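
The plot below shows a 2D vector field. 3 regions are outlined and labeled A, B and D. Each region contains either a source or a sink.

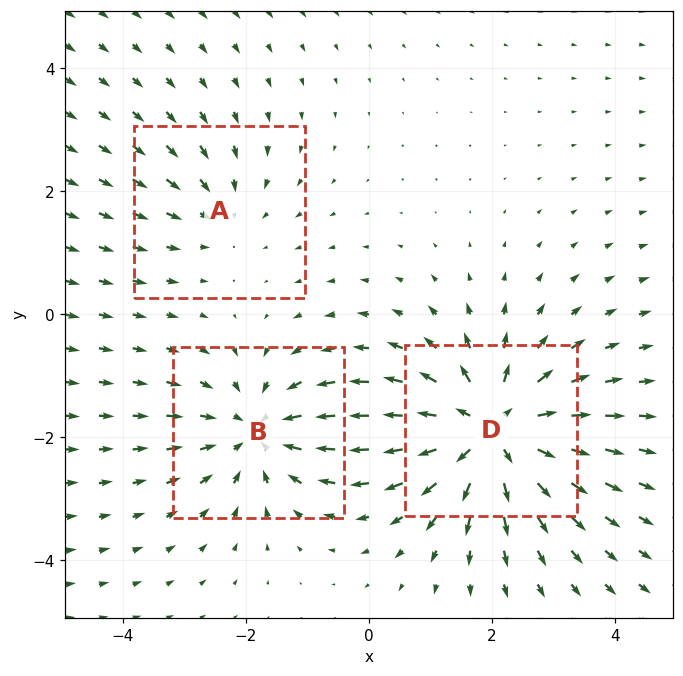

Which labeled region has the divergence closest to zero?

Divergence at each region's feature centre — A: about -2, B: about -3, D: about +5. Region A is closest to zero.

A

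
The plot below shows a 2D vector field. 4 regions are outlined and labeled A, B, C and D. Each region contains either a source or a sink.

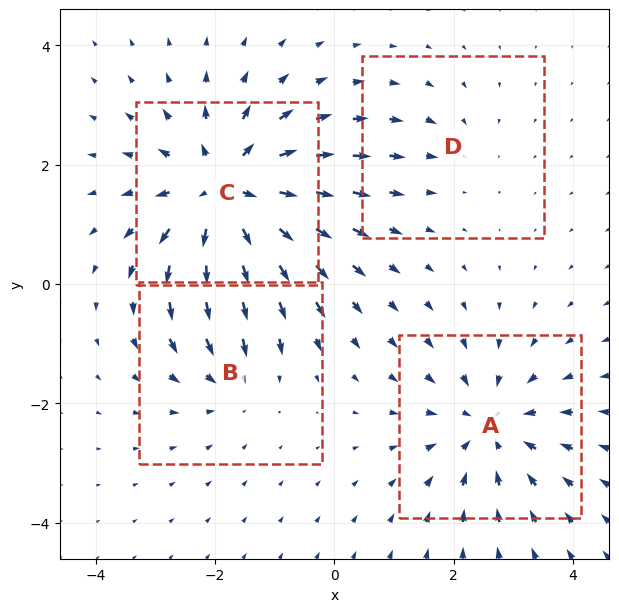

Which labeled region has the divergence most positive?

C

Divergence at each region's feature centre — A: about -4, B: about -3, C: about +6, D: about -2. Region C is most positive.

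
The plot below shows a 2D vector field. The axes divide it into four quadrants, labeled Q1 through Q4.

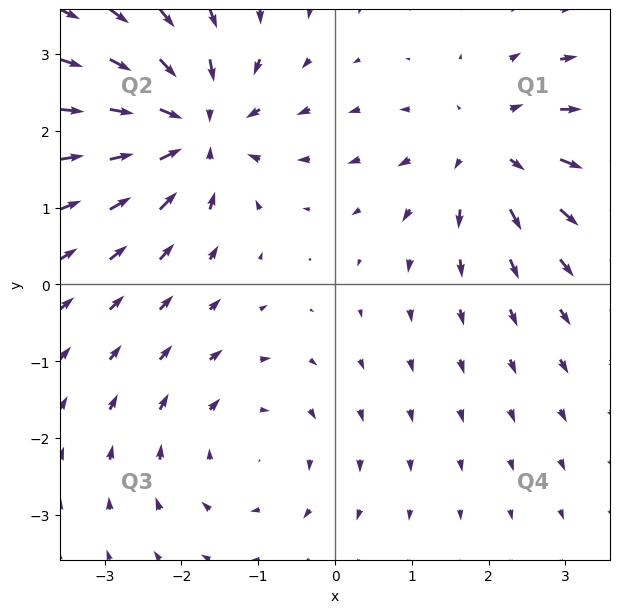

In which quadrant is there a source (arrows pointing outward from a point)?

The source sits at approximately (2.0, 1.8), which lies in quadrant Q1. The divergence there is about +4, positive as expected for a source.

Q1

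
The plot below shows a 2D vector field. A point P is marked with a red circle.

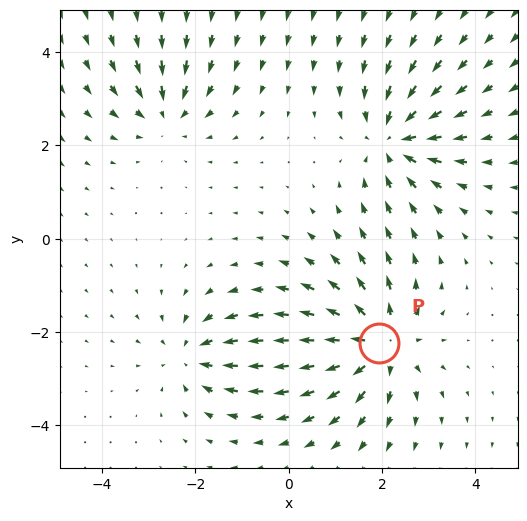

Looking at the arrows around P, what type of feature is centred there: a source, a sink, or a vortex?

At P (1.9, -2.2) the arrows spread outward. Divergence about +6, curl ≈0 — positive divergence with near-zero curl is a source.

source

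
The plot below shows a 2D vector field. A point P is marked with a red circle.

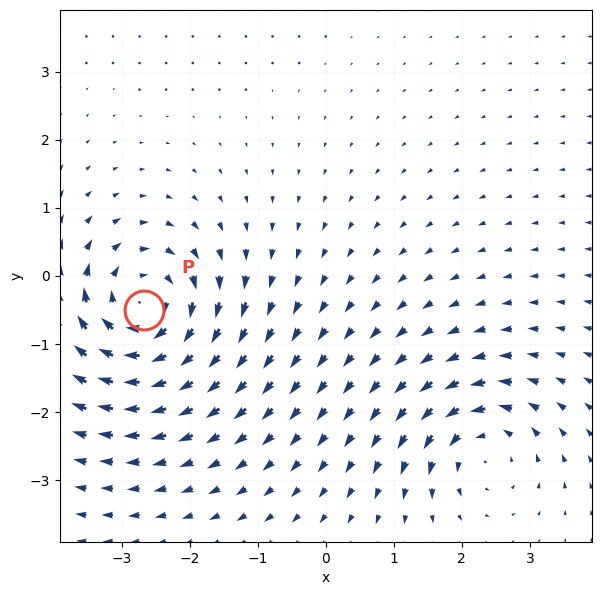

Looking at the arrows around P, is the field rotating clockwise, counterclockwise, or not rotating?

clockwise

Near P at (-2.7, -0.5) the arrows circulate clockwise. The curl (z-component) there is about -6; negative curl means clockwise rotation.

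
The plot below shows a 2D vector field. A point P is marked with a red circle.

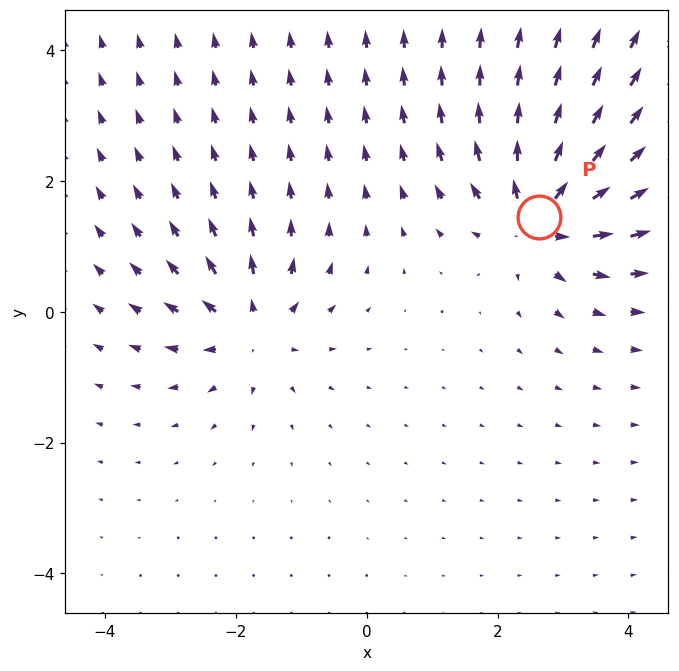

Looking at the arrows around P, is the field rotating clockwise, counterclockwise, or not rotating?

Near P at (2.6, 1.4) the arrows show no circulation. The curl there is ≈0.

not rotating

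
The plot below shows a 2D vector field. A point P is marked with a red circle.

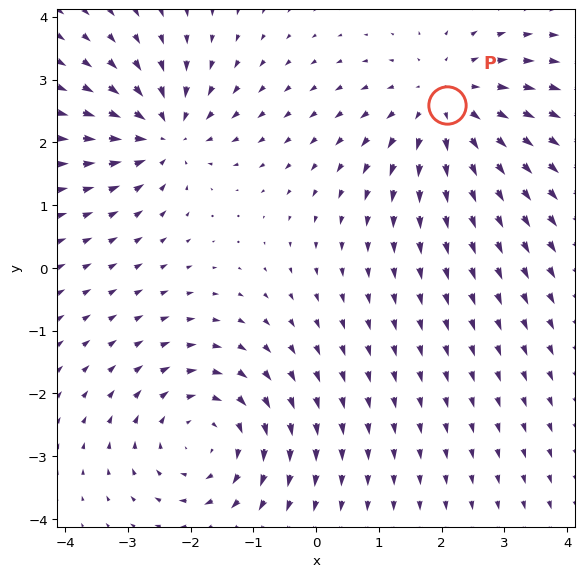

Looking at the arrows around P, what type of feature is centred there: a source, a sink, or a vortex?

source

At P (2.1, 2.6) the arrows spread outward. Divergence about +4, curl ≈0 — positive divergence with near-zero curl is a source.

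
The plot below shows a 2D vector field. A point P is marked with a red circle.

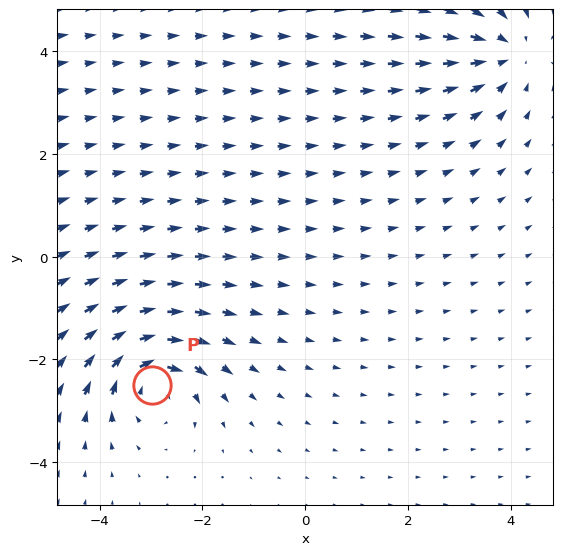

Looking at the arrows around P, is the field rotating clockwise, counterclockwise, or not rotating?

clockwise

Near P at (-3.0, -2.5) the arrows circulate clockwise. The curl (z-component) there is about -5; negative curl means clockwise rotation.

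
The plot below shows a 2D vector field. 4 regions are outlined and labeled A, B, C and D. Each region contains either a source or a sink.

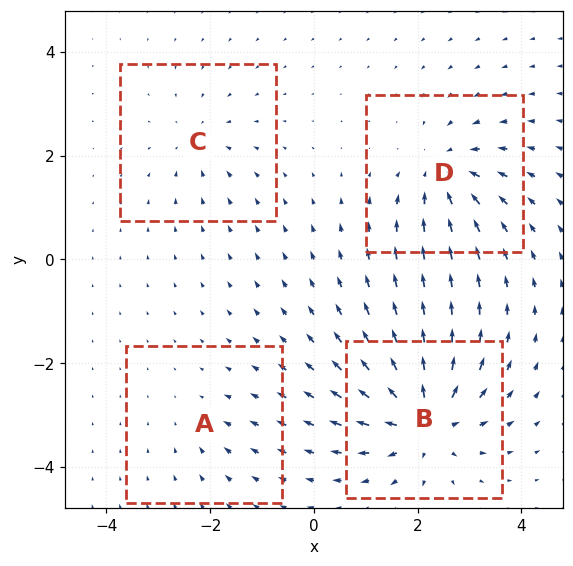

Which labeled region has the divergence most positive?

Divergence at each region's feature centre — A: about -2, B: about +8, C: about -4, D: about -6. Region B is most positive.

B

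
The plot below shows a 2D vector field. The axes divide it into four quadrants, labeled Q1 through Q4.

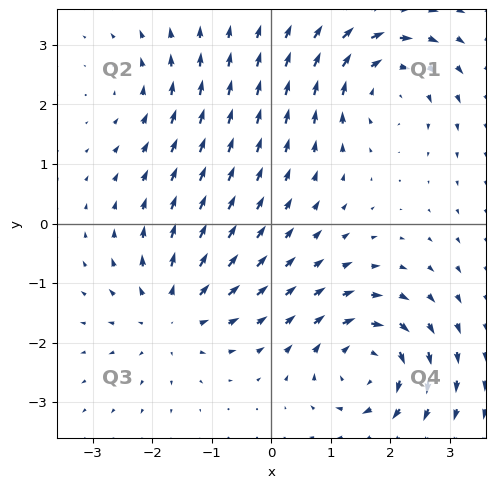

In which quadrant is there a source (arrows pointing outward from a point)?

Q3

The source sits at approximately (-1.7, -1.5), which lies in quadrant Q3. The divergence there is about +5, positive as expected for a source.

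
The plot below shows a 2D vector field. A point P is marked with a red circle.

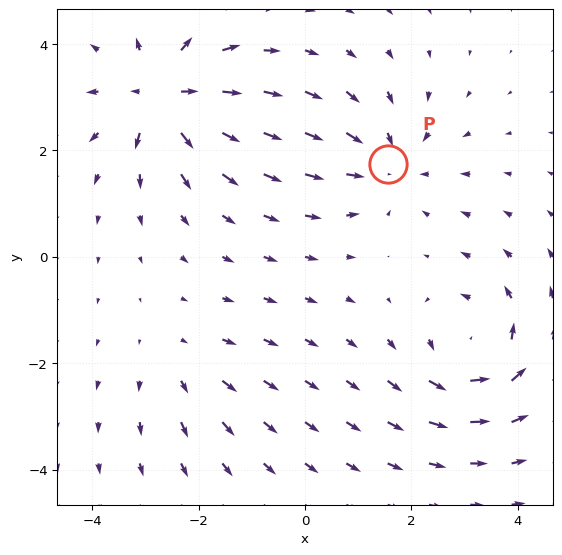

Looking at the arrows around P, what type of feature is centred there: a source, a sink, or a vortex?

At P (1.6, 1.7) the arrows converge inward. Divergence about -4, curl ≈0 — negative divergence with near-zero curl is a sink.

sink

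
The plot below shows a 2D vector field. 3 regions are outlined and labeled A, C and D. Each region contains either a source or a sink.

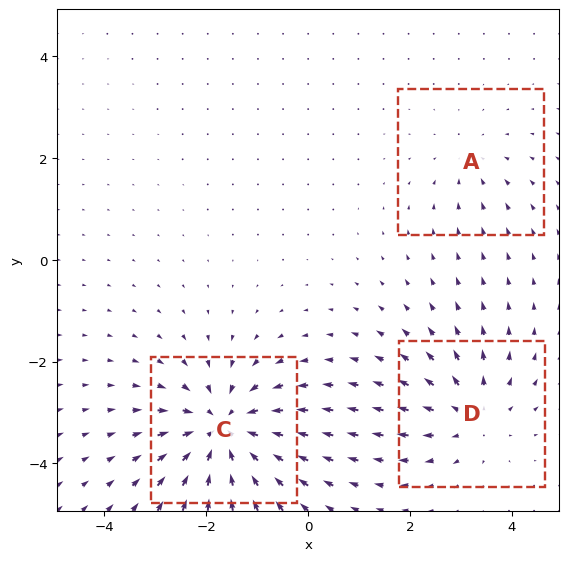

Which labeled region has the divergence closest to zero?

A

Divergence at each region's feature centre — A: about -2, C: about -6, D: about +3. Region A is closest to zero.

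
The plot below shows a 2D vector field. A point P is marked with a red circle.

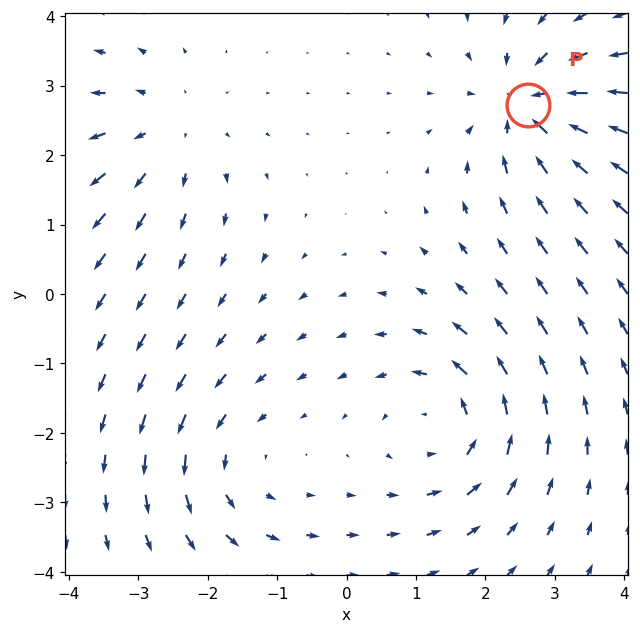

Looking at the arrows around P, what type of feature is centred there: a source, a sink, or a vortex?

sink

At P (2.6, 2.7) the arrows converge inward. Divergence about -6, curl ≈0 — negative divergence with near-zero curl is a sink.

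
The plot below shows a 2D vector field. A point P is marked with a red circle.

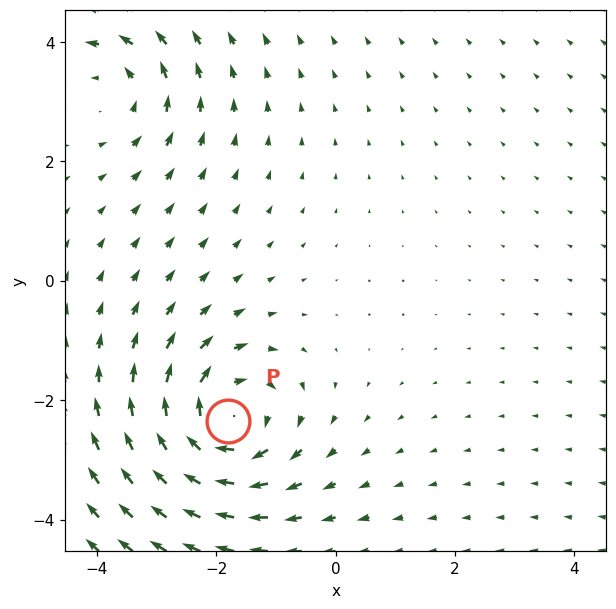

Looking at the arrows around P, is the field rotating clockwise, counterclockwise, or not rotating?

clockwise

Near P at (-1.8, -2.3) the arrows circulate clockwise. The curl (z-component) there is about -5; negative curl means clockwise rotation.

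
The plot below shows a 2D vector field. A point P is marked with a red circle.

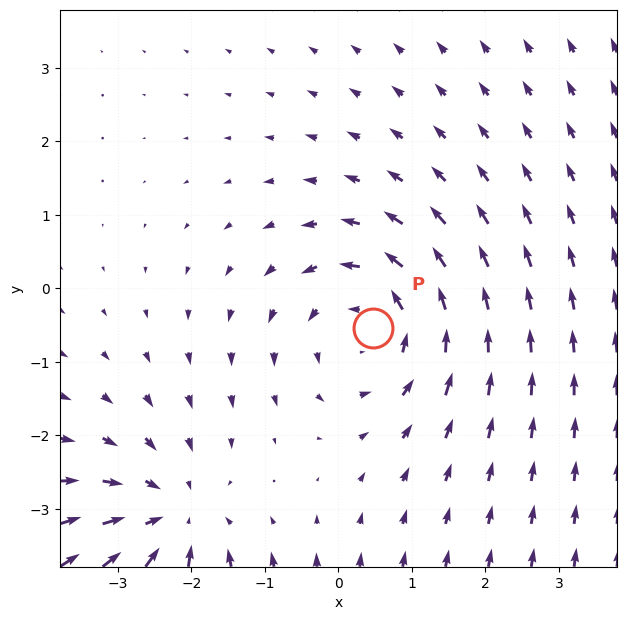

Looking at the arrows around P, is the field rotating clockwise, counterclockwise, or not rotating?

Near P at (0.5, -0.5) the arrows circulate counterclockwise. The curl (z-component) there is about +3; positive curl means counterclockwise rotation.

counterclockwise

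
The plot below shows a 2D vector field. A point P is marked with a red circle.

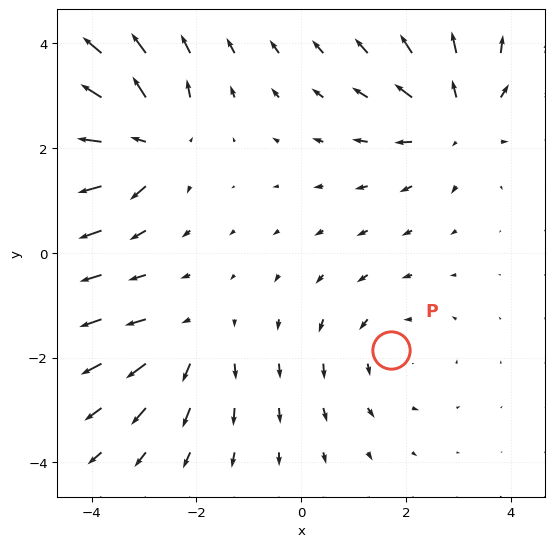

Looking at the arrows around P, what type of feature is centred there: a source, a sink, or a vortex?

vortex

At P (1.7, -1.9) the arrows circulate counterclockwise. Divergence ≈0, curl about +2 — near-zero divergence with nonzero curl is a vortex.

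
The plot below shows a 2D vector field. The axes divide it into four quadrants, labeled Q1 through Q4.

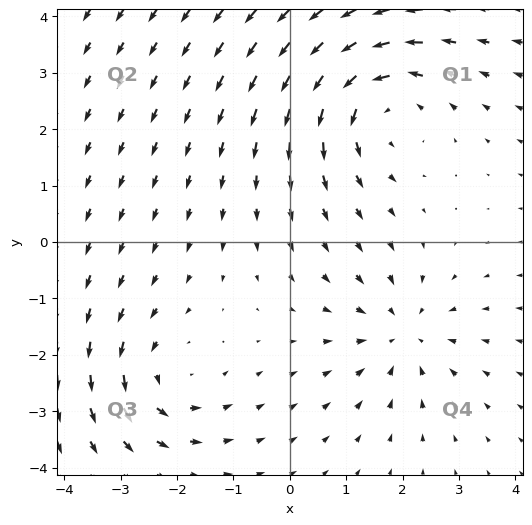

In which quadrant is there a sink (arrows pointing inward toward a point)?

The sink sits at approximately (2.0, -1.6), which lies in quadrant Q4. The divergence there is about -3, negative as expected for a sink.

Q4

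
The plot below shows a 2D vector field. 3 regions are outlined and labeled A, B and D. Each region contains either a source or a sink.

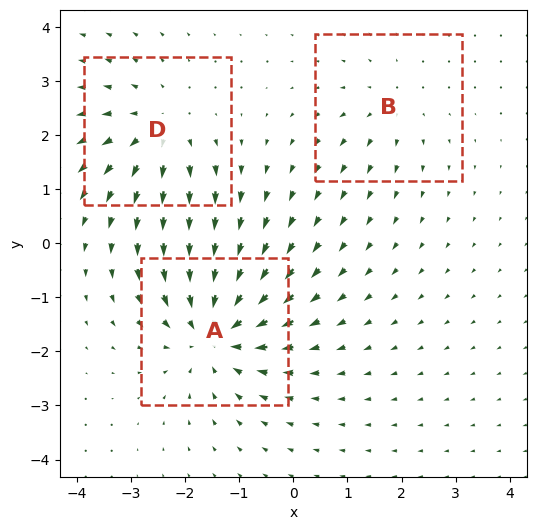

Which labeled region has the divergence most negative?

Divergence at each region's feature centre — A: about -5, B: about +2, D: about +3. Region A is most negative.

A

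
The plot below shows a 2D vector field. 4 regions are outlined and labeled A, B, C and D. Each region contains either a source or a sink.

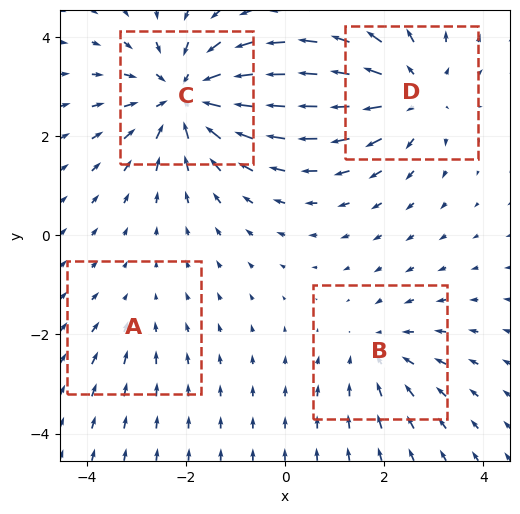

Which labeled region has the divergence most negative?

Divergence at each region's feature centre — A: about -2, B: about -3, C: about -6, D: about +4. Region C is most negative.

C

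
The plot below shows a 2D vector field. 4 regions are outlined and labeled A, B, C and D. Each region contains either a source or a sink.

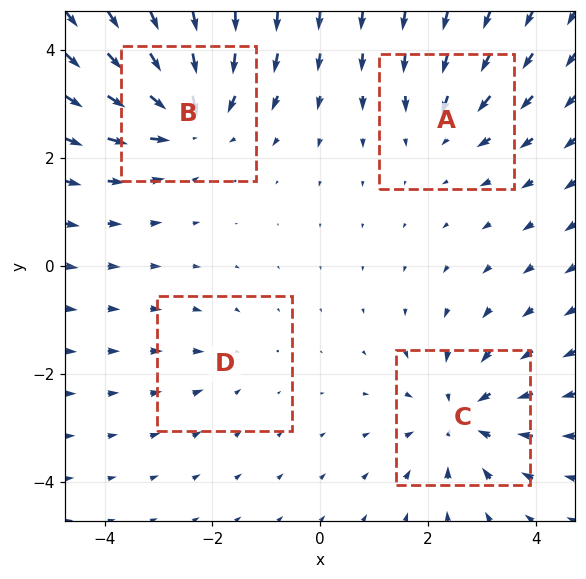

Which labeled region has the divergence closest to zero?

D

Divergence at each region's feature centre — A: about -3, B: about -6, C: about -5, D: about -2. Region D is closest to zero.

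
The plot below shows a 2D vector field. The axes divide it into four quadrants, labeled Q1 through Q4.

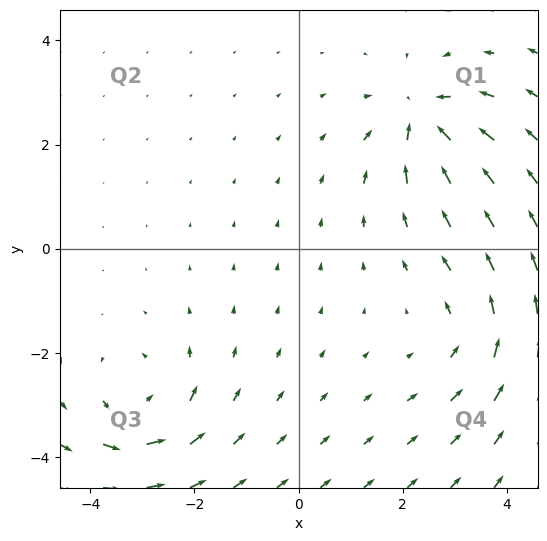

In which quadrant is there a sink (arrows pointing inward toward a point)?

The sink sits at approximately (2.4, 2.5), which lies in quadrant Q1. The divergence there is about -6, negative as expected for a sink.

Q1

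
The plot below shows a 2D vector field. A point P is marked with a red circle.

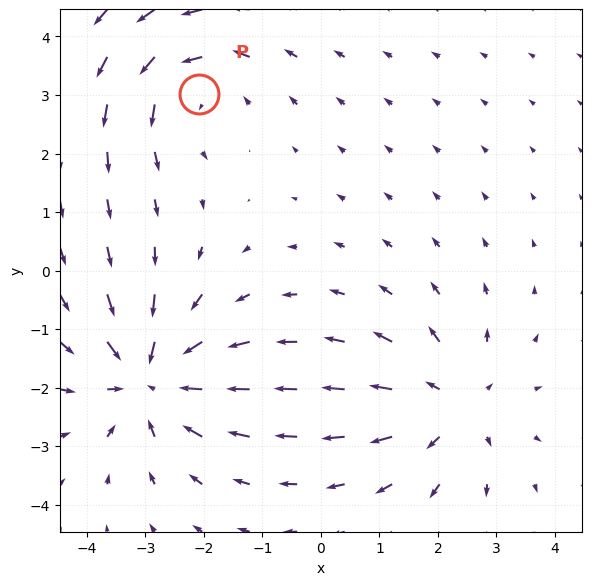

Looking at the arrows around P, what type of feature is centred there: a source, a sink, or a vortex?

vortex

At P (-2.1, 3.0) the arrows circulate counterclockwise. Divergence ≈0, curl about +3 — near-zero divergence with nonzero curl is a vortex.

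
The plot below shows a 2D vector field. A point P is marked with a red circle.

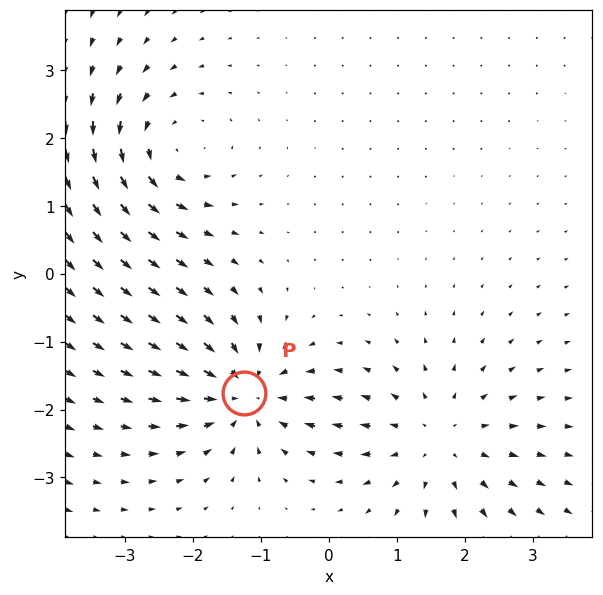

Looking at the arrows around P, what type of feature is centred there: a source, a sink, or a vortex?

sink

At P (-1.2, -1.8) the arrows converge inward. Divergence about -6, curl ≈0 — negative divergence with near-zero curl is a sink.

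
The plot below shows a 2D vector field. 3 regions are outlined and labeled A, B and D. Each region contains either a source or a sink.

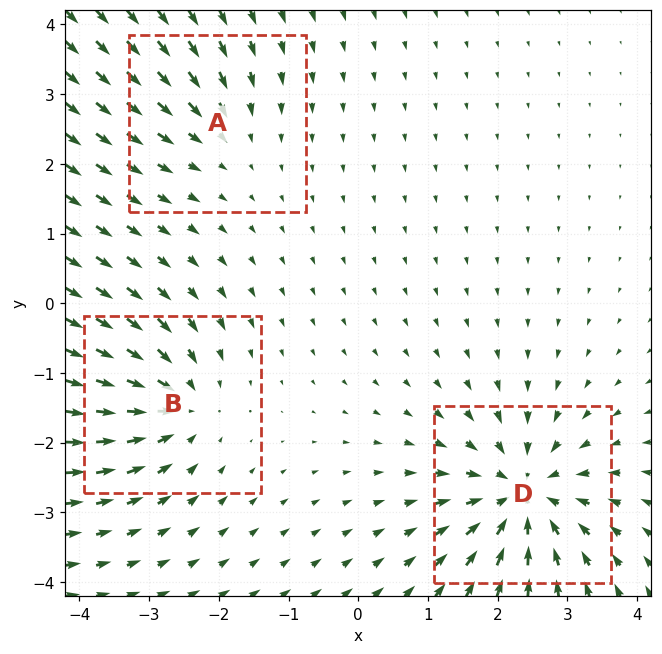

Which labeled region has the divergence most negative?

D

Divergence at each region's feature centre — A: about -2, B: about -4, D: about -6. Region D is most negative.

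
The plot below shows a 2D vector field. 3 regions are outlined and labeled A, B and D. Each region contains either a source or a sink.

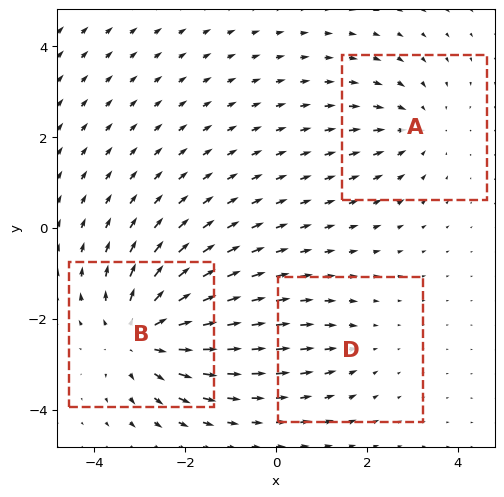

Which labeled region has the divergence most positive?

B

Divergence at each region's feature centre — A: about -3, B: about +5, D: about -2. Region B is most positive.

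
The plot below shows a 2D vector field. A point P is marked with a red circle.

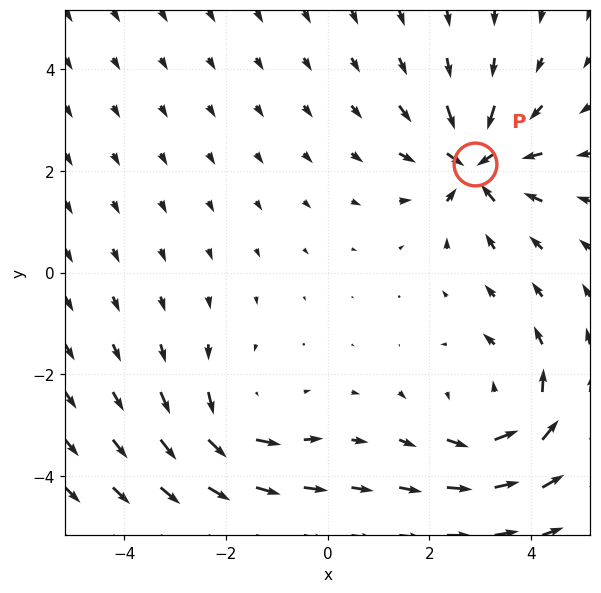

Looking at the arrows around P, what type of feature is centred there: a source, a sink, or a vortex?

sink

At P (2.9, 2.1) the arrows converge inward. Divergence about -6, curl ≈0 — negative divergence with near-zero curl is a sink.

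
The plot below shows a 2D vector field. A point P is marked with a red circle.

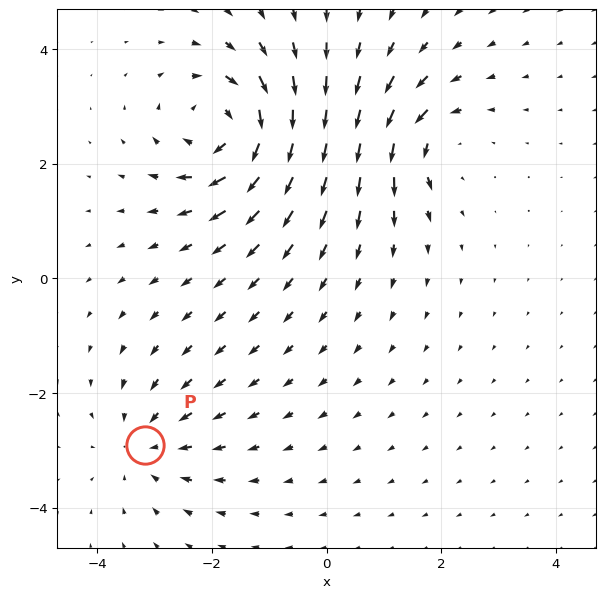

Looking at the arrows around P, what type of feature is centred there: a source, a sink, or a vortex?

At P (-3.2, -2.9) the arrows converge inward. Divergence about -3, curl ≈0 — negative divergence with near-zero curl is a sink.

sink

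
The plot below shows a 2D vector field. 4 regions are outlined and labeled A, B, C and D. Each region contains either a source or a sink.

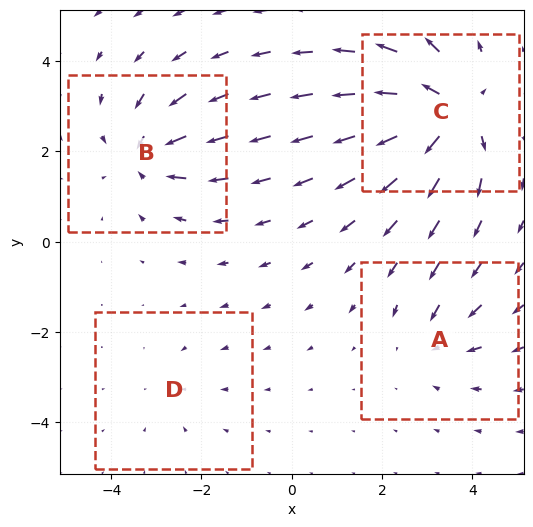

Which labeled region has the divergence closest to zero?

Divergence at each region's feature centre — A: about -3, B: about -5, C: about +7, D: about -2. Region D is closest to zero.

D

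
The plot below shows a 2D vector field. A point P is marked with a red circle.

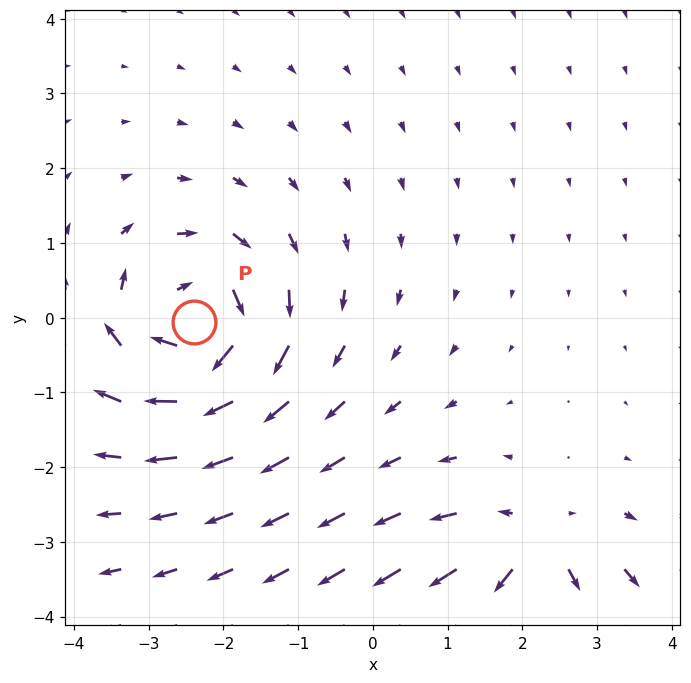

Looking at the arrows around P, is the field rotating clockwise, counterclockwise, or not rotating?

clockwise

Near P at (-2.4, -0.1) the arrows circulate clockwise. The curl (z-component) there is about -6; negative curl means clockwise rotation.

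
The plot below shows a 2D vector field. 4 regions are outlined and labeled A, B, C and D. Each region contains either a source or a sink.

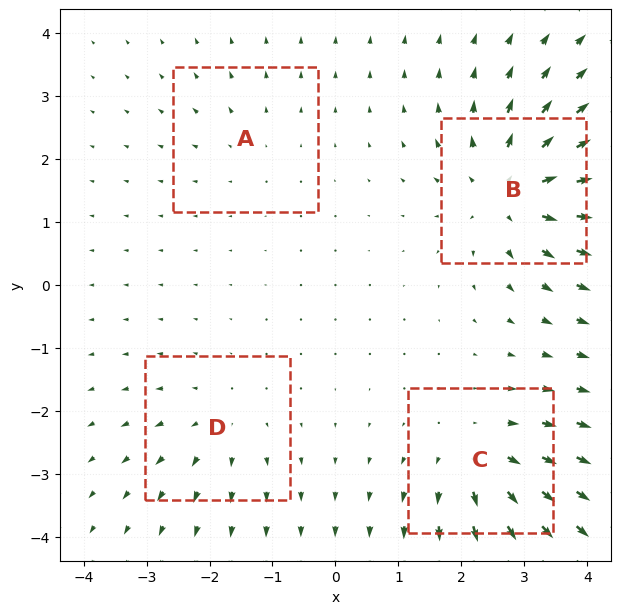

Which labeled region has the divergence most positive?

B

Divergence at each region's feature centre — A: about +2, B: about +7, C: about +5, D: about +4. Region B is most positive.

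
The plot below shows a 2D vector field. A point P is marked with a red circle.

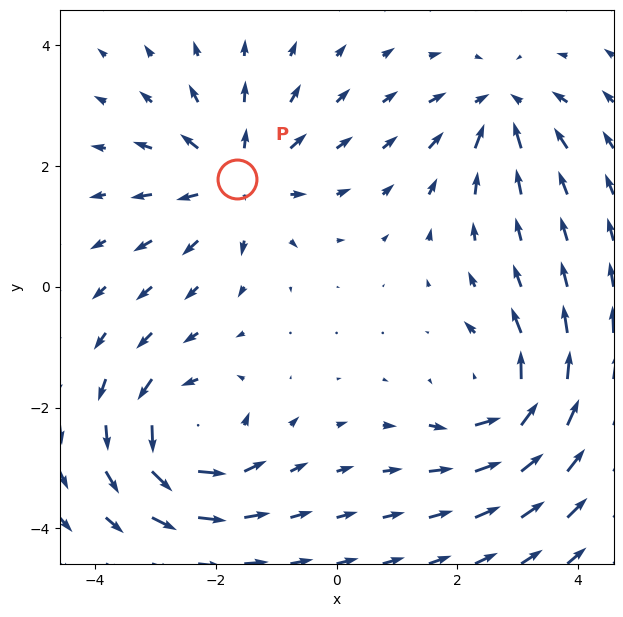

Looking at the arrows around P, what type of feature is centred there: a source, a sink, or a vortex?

At P (-1.7, 1.8) the arrows spread outward. Divergence about +5, curl ≈0 — positive divergence with near-zero curl is a source.

source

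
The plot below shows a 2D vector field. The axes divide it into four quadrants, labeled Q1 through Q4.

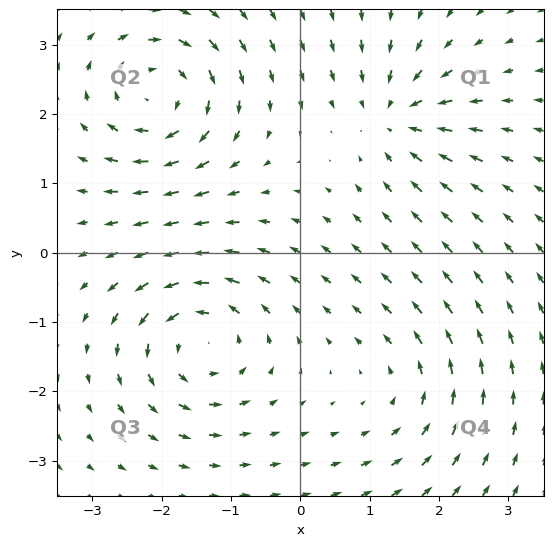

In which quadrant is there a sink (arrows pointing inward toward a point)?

The sink sits at approximately (1.4, 2.0), which lies in quadrant Q1. The divergence there is about -4, negative as expected for a sink.

Q1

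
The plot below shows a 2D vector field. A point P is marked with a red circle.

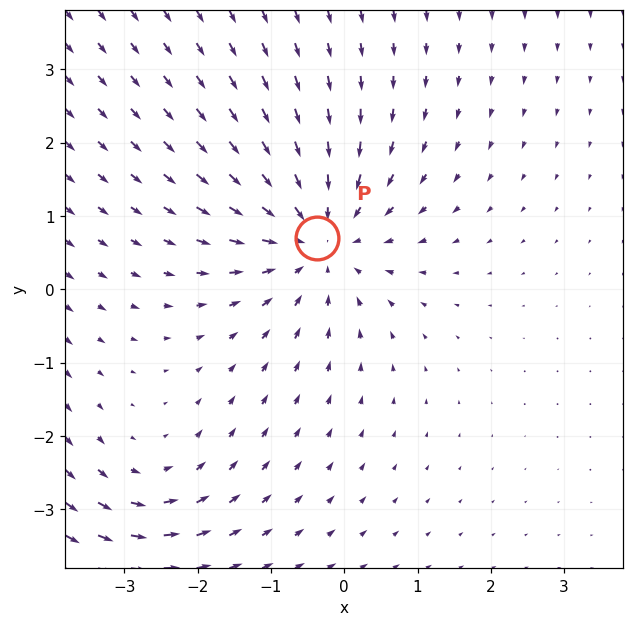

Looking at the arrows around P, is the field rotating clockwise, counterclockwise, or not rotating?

Near P at (-0.4, 0.7) the arrows show no circulation. The curl there is ≈0.

not rotating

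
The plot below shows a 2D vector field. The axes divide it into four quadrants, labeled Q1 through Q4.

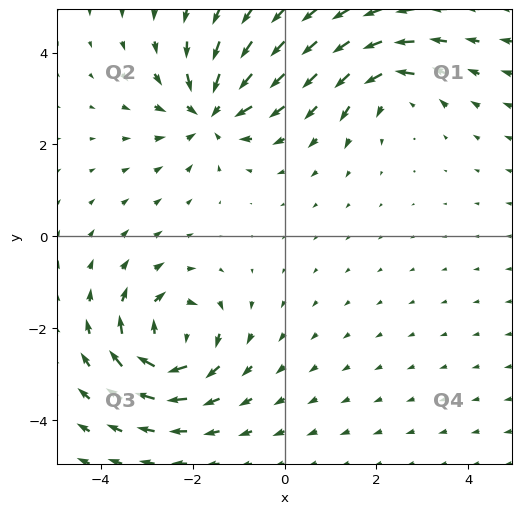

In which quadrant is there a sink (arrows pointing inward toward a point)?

The sink sits at approximately (-1.6, 2.7), which lies in quadrant Q2. The divergence there is about -5, negative as expected for a sink.

Q2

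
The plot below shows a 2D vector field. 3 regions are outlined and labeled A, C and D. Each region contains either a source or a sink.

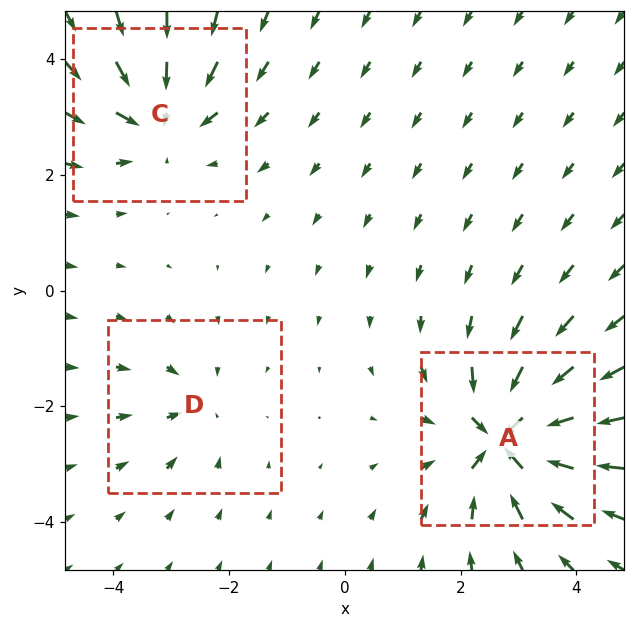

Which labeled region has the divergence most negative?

Divergence at each region's feature centre — A: about -6, C: about -4, D: about -2. Region A is most negative.

A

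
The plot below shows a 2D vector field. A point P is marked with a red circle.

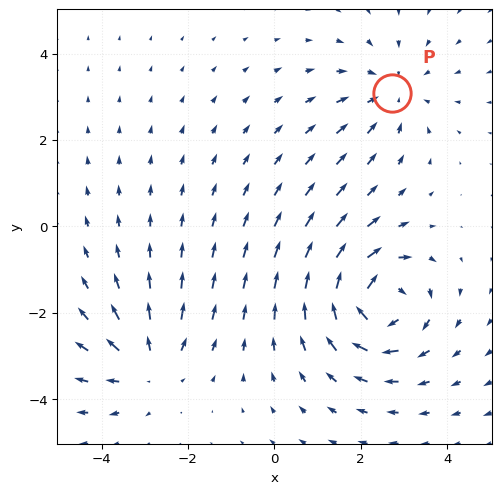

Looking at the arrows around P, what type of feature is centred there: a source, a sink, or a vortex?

sink

At P (2.7, 3.1) the arrows converge inward. Divergence about -3, curl ≈0 — negative divergence with near-zero curl is a sink.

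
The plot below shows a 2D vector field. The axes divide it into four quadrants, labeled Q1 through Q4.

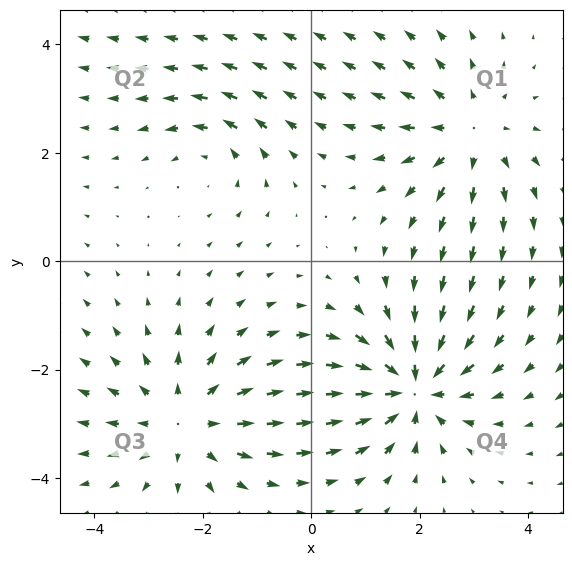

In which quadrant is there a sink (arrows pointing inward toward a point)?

The sink sits at approximately (1.9, -2.3), which lies in quadrant Q4. The divergence there is about -6, negative as expected for a sink.

Q4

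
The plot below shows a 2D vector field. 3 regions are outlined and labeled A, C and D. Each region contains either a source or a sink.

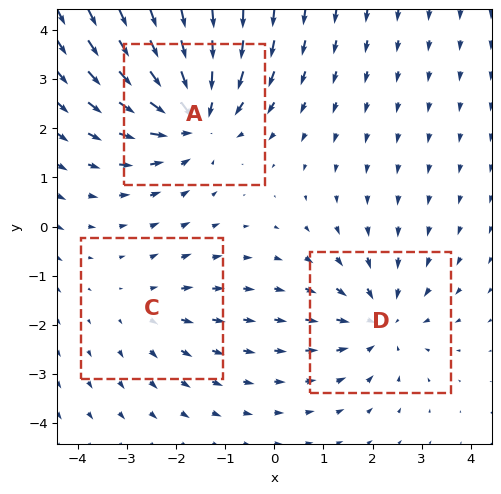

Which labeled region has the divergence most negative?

A

Divergence at each region's feature centre — A: about -4, C: about +2, D: about -3. Region A is most negative.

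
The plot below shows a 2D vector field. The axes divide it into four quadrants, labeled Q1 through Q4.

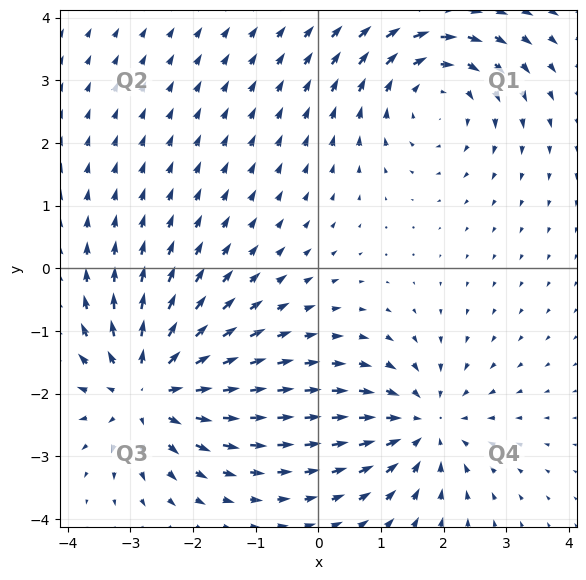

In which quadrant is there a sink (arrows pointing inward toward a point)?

The sink sits at approximately (1.7, -2.5), which lies in quadrant Q4. The divergence there is about -3, negative as expected for a sink.

Q4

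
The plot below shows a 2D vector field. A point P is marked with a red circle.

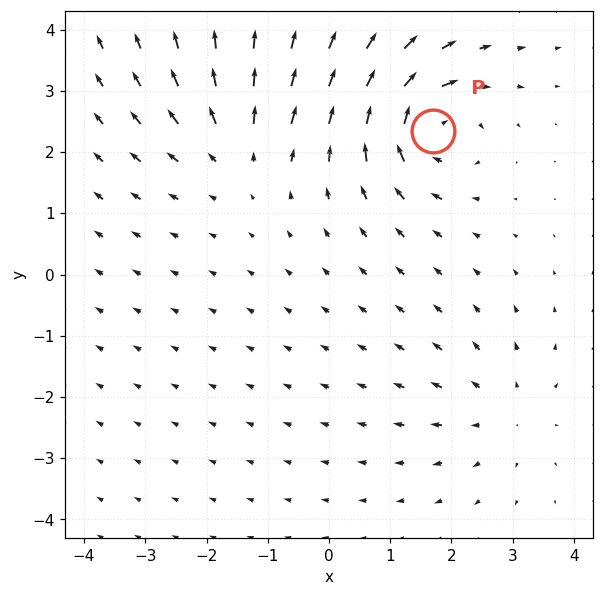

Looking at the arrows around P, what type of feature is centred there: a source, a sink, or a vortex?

At P (1.7, 2.3) the arrows circulate clockwise. Divergence ≈0, curl about -7 — near-zero divergence with nonzero curl is a vortex.

vortex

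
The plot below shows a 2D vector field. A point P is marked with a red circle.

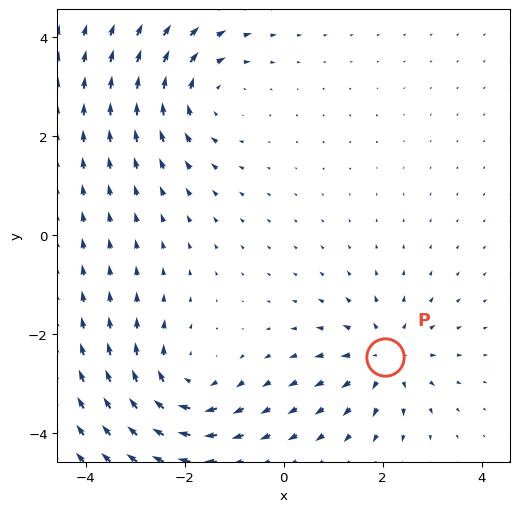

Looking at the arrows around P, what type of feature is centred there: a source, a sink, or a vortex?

At P (2.1, -2.5) the arrows spread outward. Divergence about +3, curl ≈0 — positive divergence with near-zero curl is a source.

source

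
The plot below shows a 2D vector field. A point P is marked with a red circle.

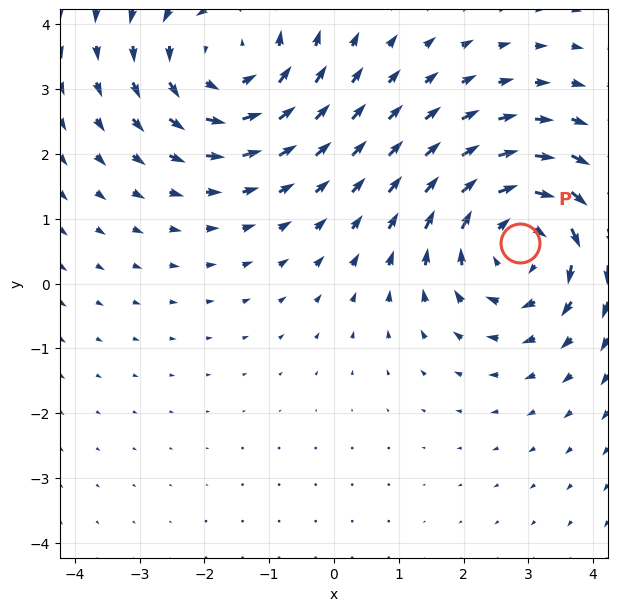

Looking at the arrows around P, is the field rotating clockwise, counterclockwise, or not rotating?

Near P at (2.9, 0.6) the arrows circulate clockwise. The curl (z-component) there is about -4; negative curl means clockwise rotation.

clockwise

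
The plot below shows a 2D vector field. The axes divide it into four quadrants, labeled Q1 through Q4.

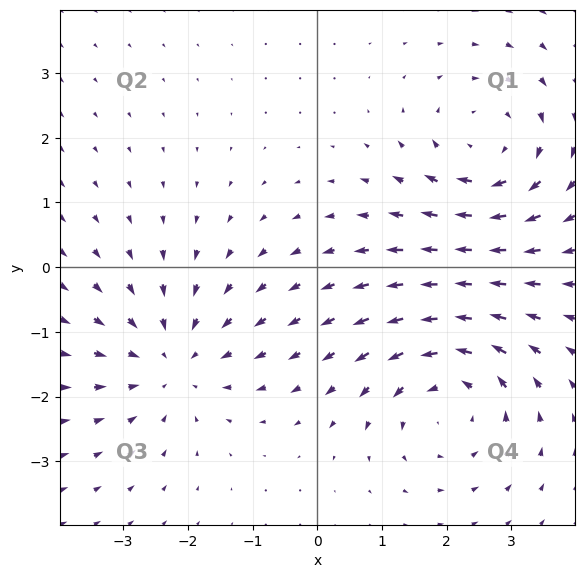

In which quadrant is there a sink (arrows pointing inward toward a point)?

Q3

The sink sits at approximately (-2.2, -1.5), which lies in quadrant Q3. The divergence there is about -4, negative as expected for a sink.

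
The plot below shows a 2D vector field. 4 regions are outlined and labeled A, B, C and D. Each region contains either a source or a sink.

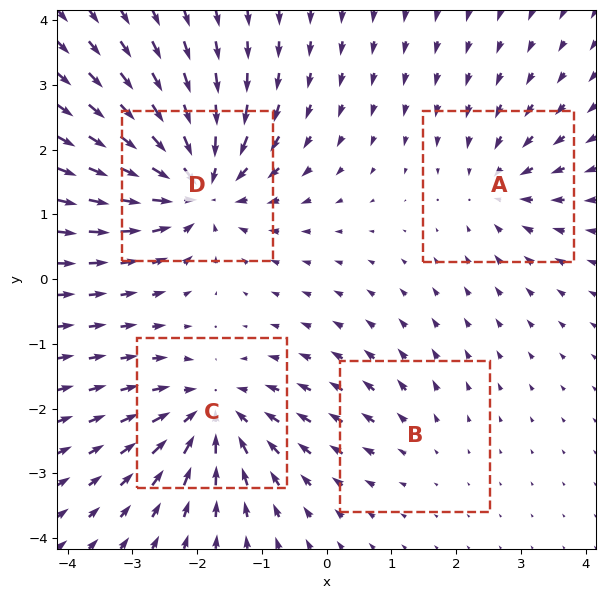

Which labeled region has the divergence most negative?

D

Divergence at each region's feature centre — A: about -4, B: about +2, C: about -6, D: about -8. Region D is most negative.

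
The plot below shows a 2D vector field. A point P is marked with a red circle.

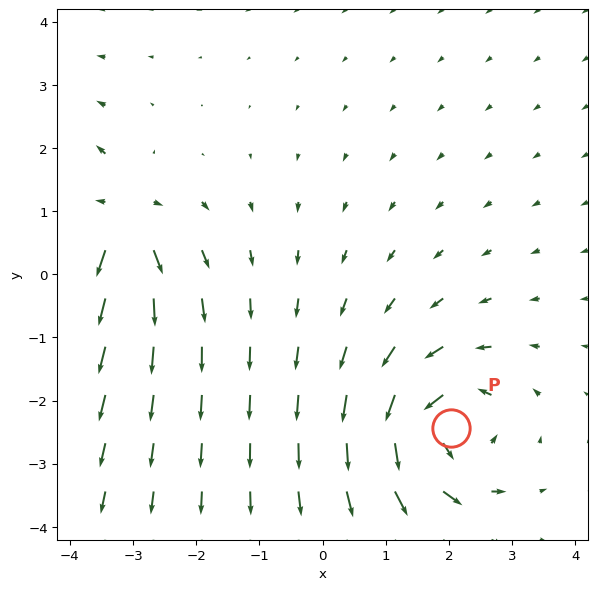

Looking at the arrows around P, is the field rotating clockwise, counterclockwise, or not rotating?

counterclockwise

Near P at (2.0, -2.4) the arrows circulate counterclockwise. The curl (z-component) there is about +5; positive curl means counterclockwise rotation.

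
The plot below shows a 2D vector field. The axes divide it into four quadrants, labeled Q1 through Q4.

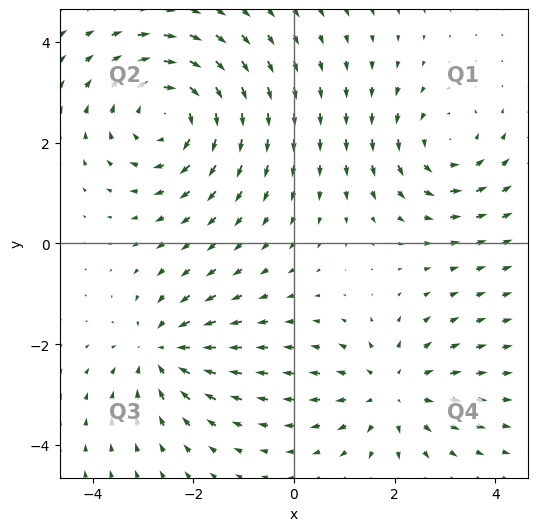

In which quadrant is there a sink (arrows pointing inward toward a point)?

The sink sits at approximately (-2.6, -2.1), which lies in quadrant Q3. The divergence there is about -3, negative as expected for a sink.

Q3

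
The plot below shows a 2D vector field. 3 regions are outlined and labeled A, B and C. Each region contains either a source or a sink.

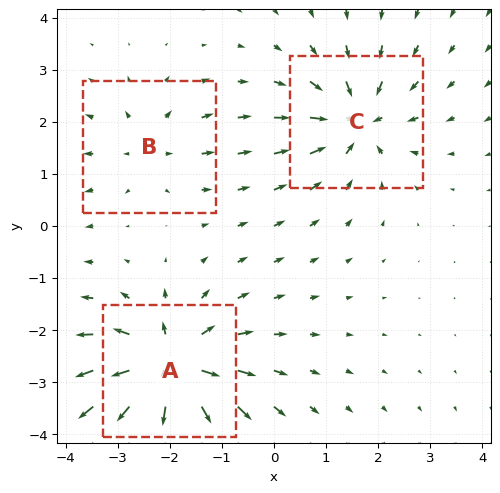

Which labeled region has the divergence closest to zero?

Divergence at each region's feature centre — A: about +6, B: about +3, C: about -4. Region B is closest to zero.

B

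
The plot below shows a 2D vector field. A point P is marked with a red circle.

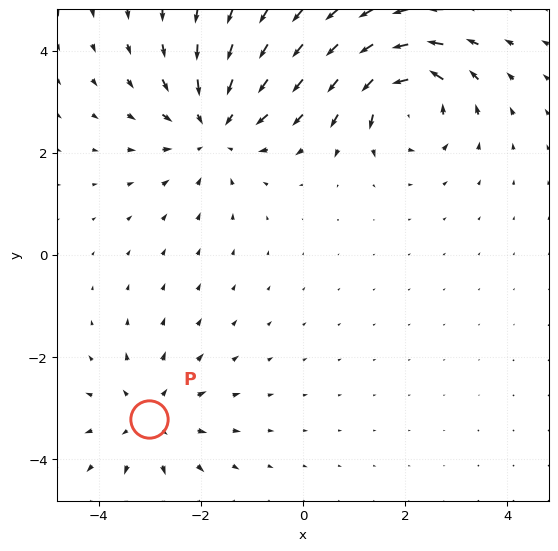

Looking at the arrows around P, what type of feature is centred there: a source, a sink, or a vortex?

At P (-3.0, -3.2) the arrows spread outward. Divergence about +3, curl ≈0 — positive divergence with near-zero curl is a source.

source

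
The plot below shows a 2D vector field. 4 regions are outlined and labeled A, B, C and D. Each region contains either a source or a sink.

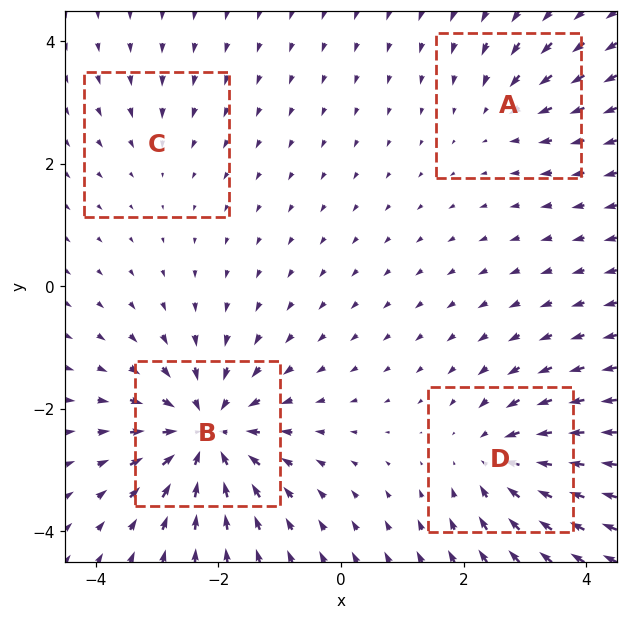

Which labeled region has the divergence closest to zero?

Divergence at each region's feature centre — A: about -3, B: about -7, C: about -2, D: about -5. Region C is closest to zero.

C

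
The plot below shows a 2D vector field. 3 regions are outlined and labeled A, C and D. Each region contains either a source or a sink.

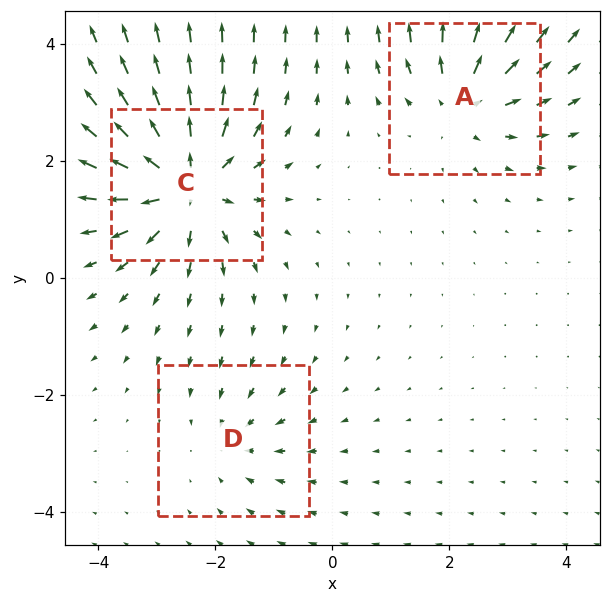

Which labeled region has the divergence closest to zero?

D

Divergence at each region's feature centre — A: about +4, C: about +6, D: about -2. Region D is closest to zero.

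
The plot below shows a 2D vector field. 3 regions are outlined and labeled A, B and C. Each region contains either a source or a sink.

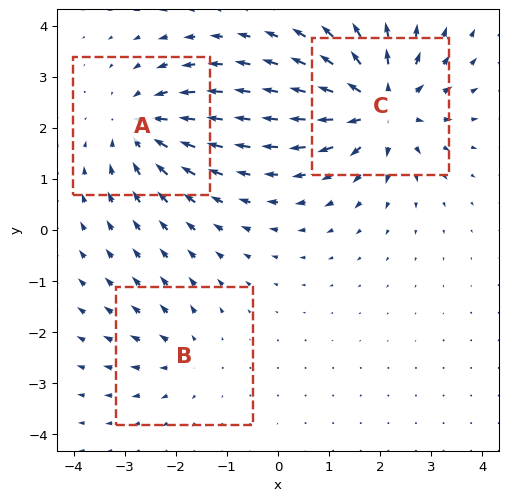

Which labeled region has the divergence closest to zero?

Divergence at each region's feature centre — A: about -4, B: about +2, C: about +5. Region B is closest to zero.

B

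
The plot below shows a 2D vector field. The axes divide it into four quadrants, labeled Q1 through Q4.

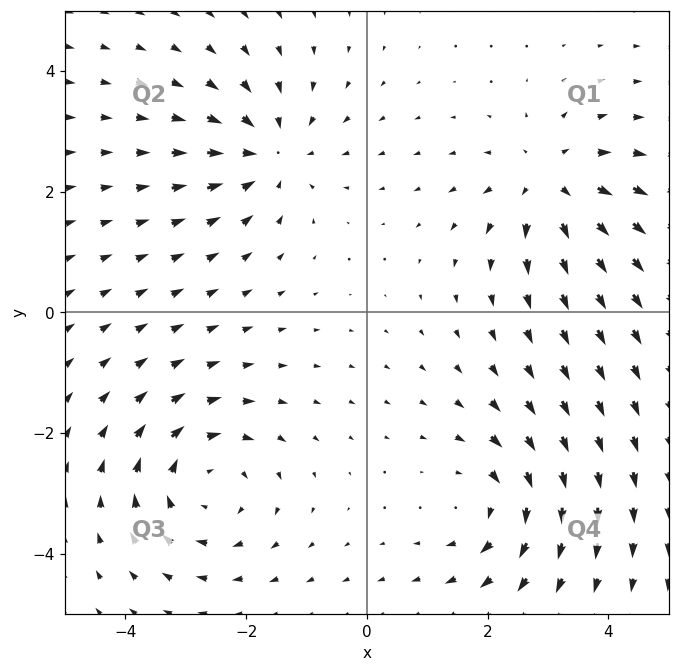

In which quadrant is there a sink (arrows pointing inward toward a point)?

The sink sits at approximately (-1.6, 2.6), which lies in quadrant Q2. The divergence there is about -3, negative as expected for a sink.

Q2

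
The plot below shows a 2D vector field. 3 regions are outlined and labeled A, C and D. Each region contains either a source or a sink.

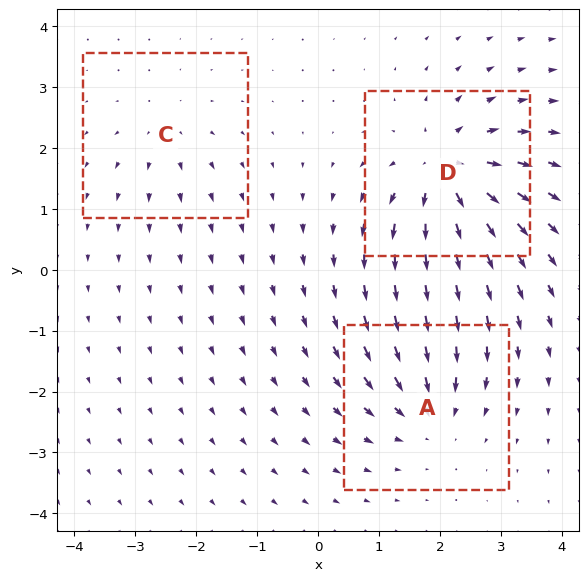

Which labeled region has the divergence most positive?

D

Divergence at each region's feature centre — A: about -4, C: about +2, D: about +6. Region D is most positive.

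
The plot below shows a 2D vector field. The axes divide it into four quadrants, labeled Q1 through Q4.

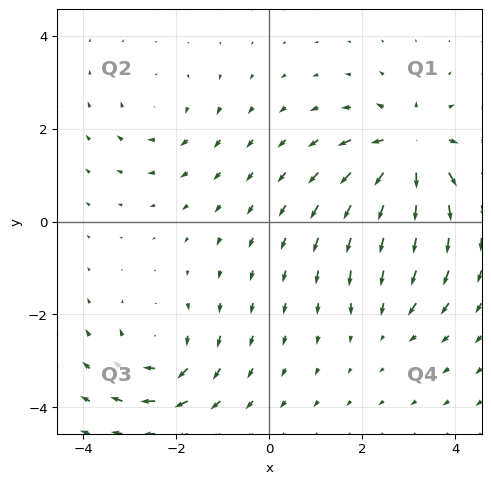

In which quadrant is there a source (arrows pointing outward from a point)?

Q1

The source sits at approximately (3.0, 1.5), which lies in quadrant Q1. The divergence there is about +6, positive as expected for a source.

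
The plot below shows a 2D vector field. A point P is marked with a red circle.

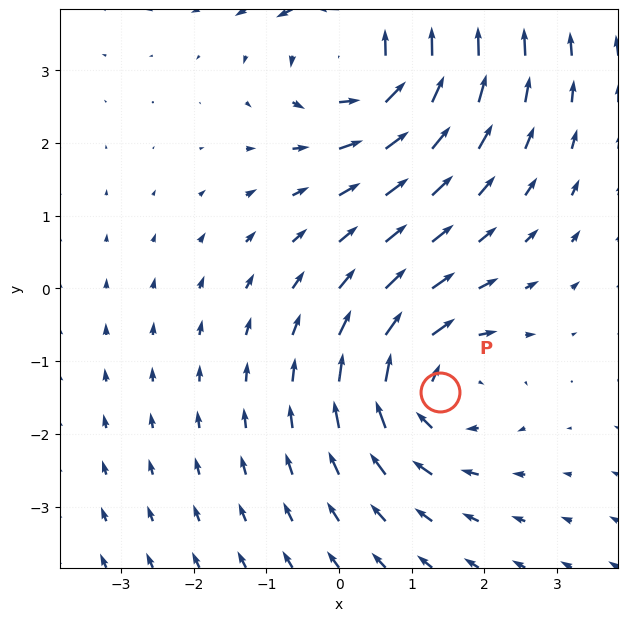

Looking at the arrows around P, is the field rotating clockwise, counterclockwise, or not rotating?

Near P at (1.4, -1.4) the arrows circulate clockwise. The curl (z-component) there is about -4; negative curl means clockwise rotation.

clockwise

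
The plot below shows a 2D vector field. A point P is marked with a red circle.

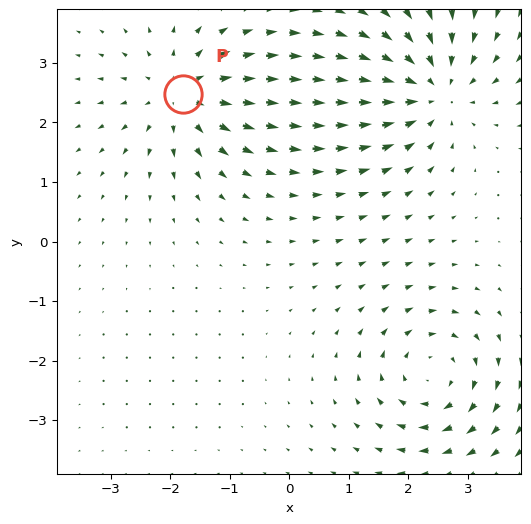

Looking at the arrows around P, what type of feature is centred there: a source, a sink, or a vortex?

At P (-1.8, 2.5) the arrows spread outward. Divergence about +5, curl ≈0 — positive divergence with near-zero curl is a source.

source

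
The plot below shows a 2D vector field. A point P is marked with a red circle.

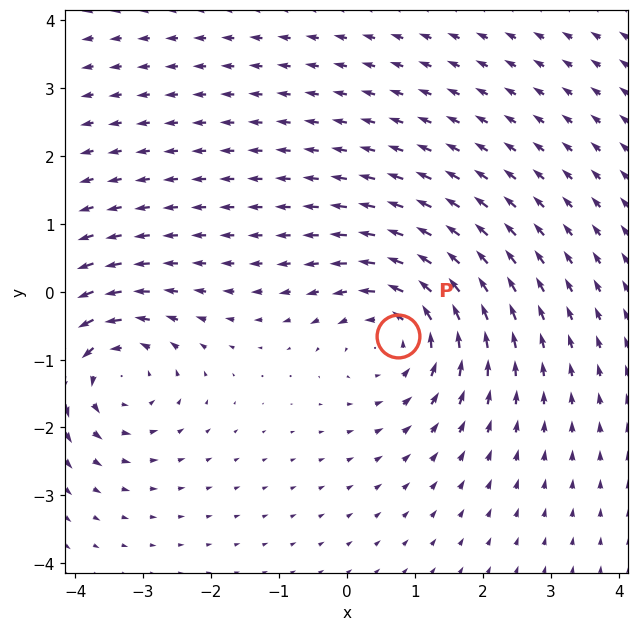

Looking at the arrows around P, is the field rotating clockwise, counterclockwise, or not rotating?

Near P at (0.8, -0.6) the arrows circulate counterclockwise. The curl (z-component) there is about +4; positive curl means counterclockwise rotation.

counterclockwise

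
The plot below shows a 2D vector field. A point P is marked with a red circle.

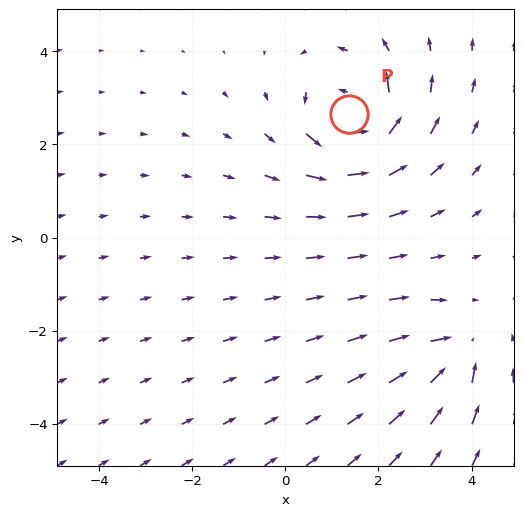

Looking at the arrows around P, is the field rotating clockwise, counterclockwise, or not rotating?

Near P at (1.4, 2.7) the arrows circulate counterclockwise. The curl (z-component) there is about +6; positive curl means counterclockwise rotation.

counterclockwise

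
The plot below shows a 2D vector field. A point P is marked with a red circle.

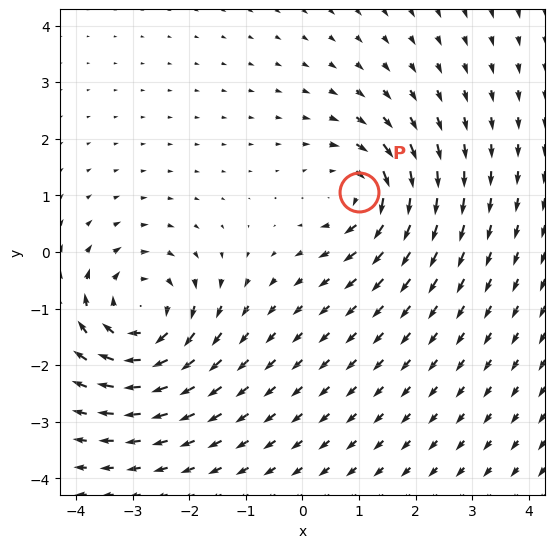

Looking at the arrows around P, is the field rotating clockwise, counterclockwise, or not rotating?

clockwise

Near P at (1.0, 1.1) the arrows circulate clockwise. The curl (z-component) there is about -5; negative curl means clockwise rotation.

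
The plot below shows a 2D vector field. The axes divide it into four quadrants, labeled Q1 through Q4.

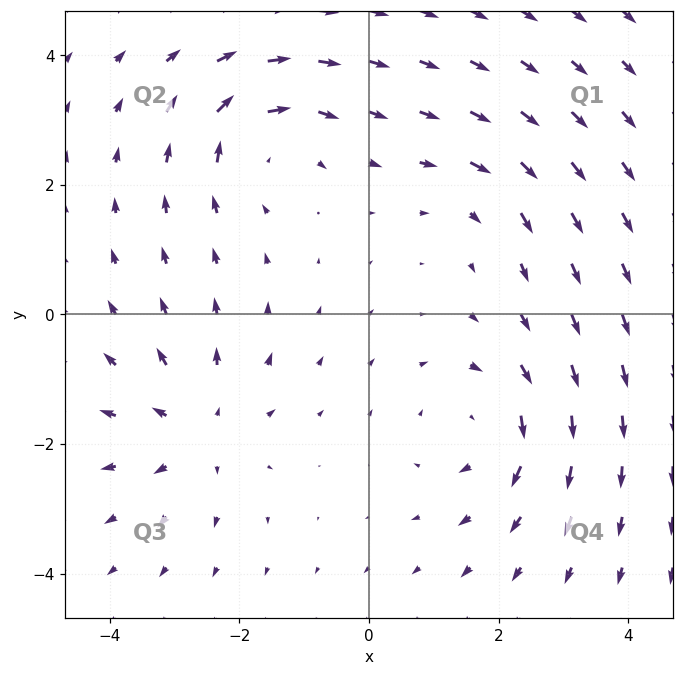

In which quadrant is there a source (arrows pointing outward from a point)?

Q3

The source sits at approximately (-2.6, -1.8), which lies in quadrant Q3. The divergence there is about +4, positive as expected for a source.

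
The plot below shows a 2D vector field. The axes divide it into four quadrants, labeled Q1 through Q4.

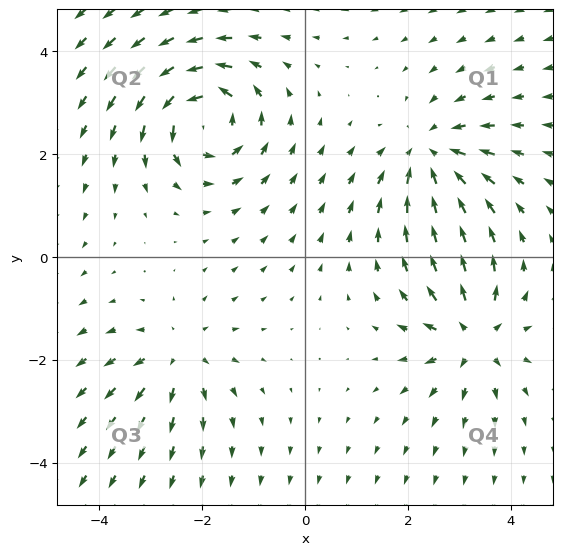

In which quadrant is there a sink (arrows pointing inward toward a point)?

The sink sits at approximately (2.4, 2.0), which lies in quadrant Q1. The divergence there is about -4, negative as expected for a sink.

Q1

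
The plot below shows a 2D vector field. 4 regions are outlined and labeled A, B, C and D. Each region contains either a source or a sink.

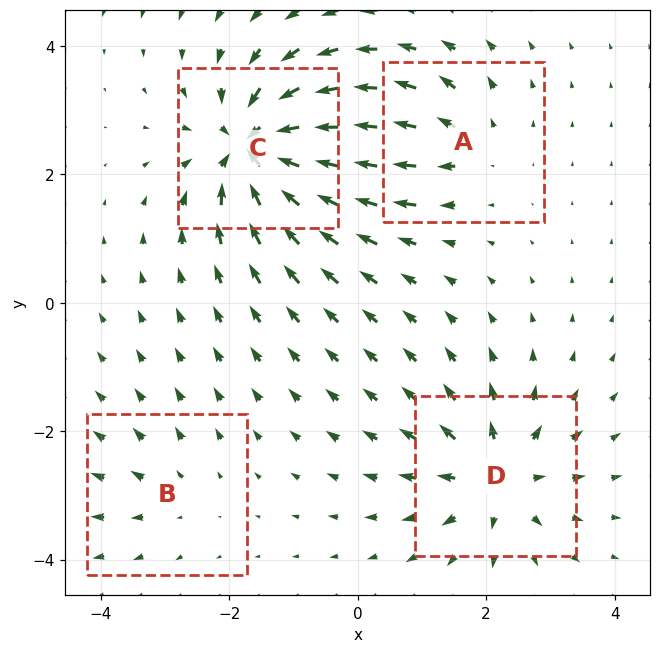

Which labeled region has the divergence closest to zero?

Divergence at each region's feature centre — A: about +4, B: about +3, C: about -9, D: about +6. Region B is closest to zero.

B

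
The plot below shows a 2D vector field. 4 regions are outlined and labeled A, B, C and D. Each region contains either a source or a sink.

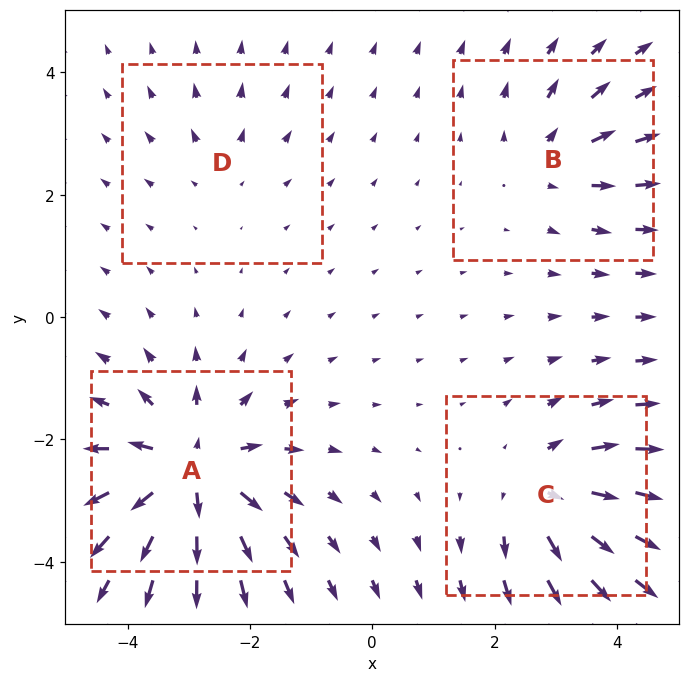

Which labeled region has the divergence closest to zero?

Divergence at each region's feature centre — A: about +8, B: about +4, C: about +5, D: about +2. Region D is closest to zero.

D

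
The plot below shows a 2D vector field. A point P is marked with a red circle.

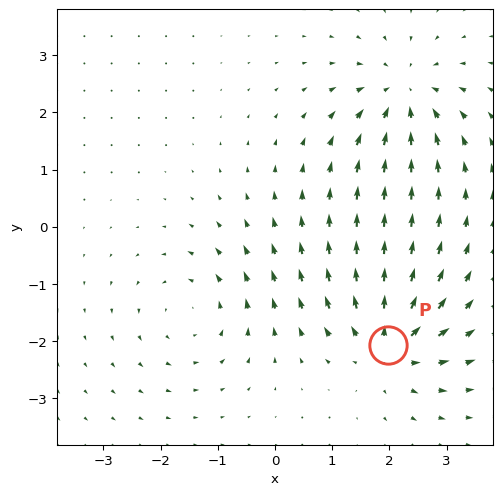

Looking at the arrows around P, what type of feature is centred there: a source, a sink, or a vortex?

At P (2.0, -2.1) the arrows spread outward. Divergence about +6, curl ≈0 — positive divergence with near-zero curl is a source.

source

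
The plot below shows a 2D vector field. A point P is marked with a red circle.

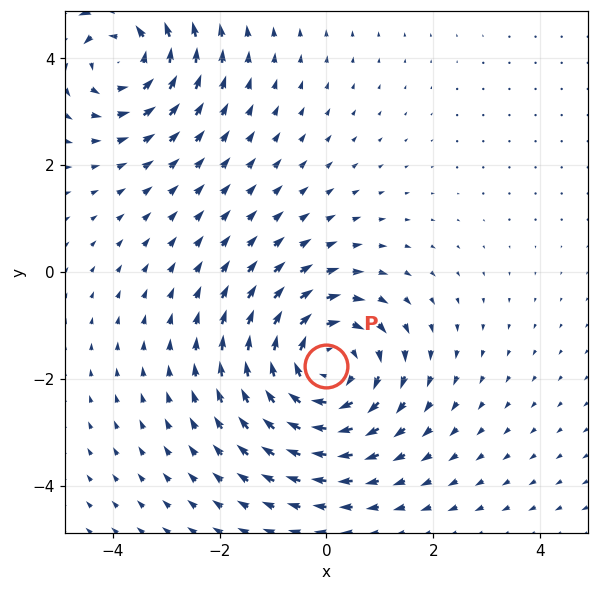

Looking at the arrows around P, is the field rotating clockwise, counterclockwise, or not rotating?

Near P at (-0.0, -1.8) the arrows circulate clockwise. The curl (z-component) there is about -4; negative curl means clockwise rotation.

clockwise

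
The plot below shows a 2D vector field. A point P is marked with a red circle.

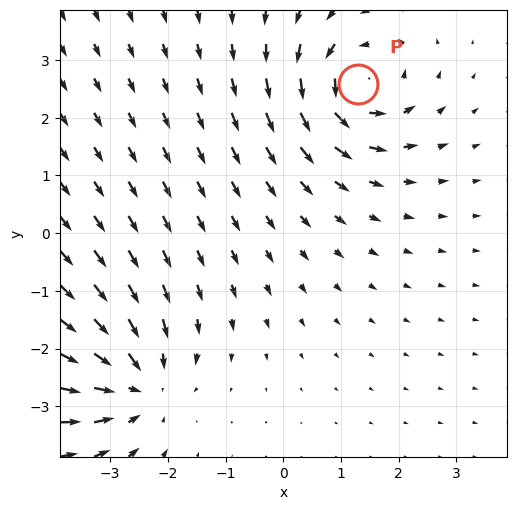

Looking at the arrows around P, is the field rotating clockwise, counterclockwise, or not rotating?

Near P at (1.3, 2.6) the arrows circulate counterclockwise. The curl (z-component) there is about +5; positive curl means counterclockwise rotation.

counterclockwise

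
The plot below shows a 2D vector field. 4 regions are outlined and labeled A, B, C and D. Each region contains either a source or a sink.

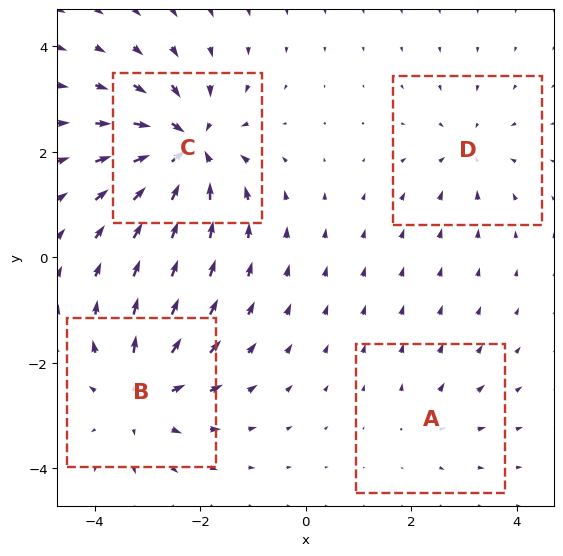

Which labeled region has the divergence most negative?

Divergence at each region's feature centre — A: about +2, B: about +5, C: about -7, D: about -3. Region C is most negative.

C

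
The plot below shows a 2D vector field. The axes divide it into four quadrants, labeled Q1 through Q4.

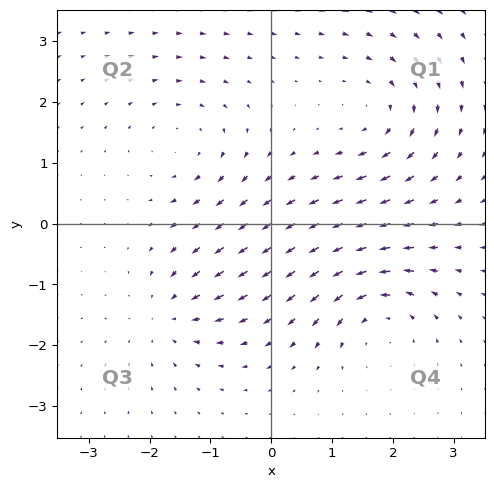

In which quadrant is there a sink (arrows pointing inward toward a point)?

Q3

The sink sits at approximately (-1.7, -1.5), which lies in quadrant Q3. The divergence there is about -5, negative as expected for a sink.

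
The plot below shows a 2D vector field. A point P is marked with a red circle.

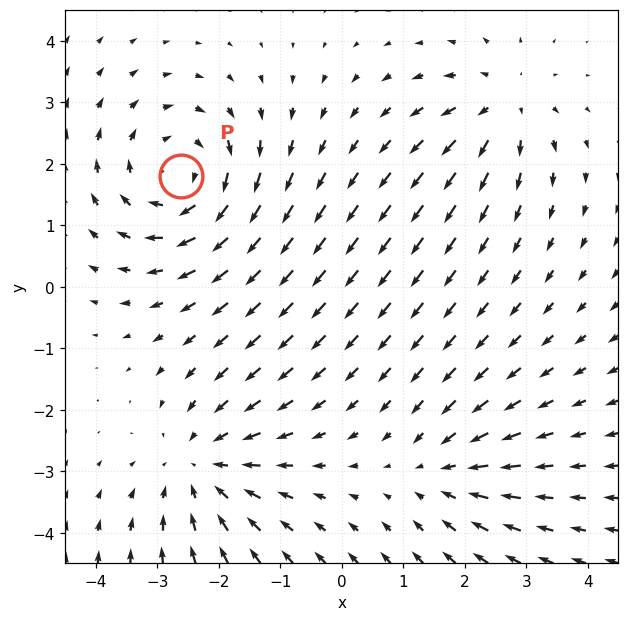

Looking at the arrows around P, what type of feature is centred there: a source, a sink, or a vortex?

vortex

At P (-2.6, 1.8) the arrows circulate clockwise. Divergence ≈0, curl about -4 — near-zero divergence with nonzero curl is a vortex.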